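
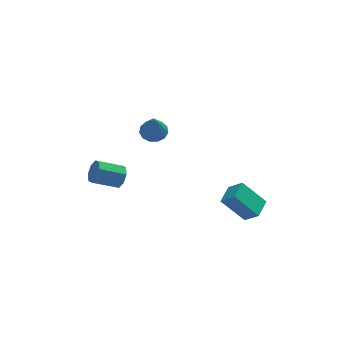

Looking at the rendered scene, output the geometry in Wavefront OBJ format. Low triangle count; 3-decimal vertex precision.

v 4.167 -2.895 -2.407
v 2.841 -2.411 -0.934
v 3.478 -2.316 -3.217
v 2.153 -1.832 -1.743
v 4.827 -1.788 -2.177
v 3.502 -1.304 -0.703
v 4.139 -1.209 -2.986
v 2.813 -0.725 -1.513
v -1.013 2.645 1.294
v -0.199 2.408 1.242
v -1.147 1.775 3.146
v -0.2 2.842 1.445
v -0.46 3.213 1.601
v -0.895 3.404 1.66
v -1.368 3.354 1.602
v -1.728 3.079 1.447
v -1.861 2.666 1.243
v -1.725 2.247 1.056
v -1.363 1.954 0.944
v -0.89 1.881 0.944
v -0.456 2.05 1.055
v -2.908 3.47 -3.404
v -2.62 2.981 -2.812
v -4.224 2.942 -2.064
v -4.512 3.43 -2.656
v -2.568 3.59 -2.667
v -4.172 3.55 -1.92
v -2.715 4.128 -2.955
v -4.319 4.088 -2.207
v -2.975 4.281 -3.505
v -4.579 4.241 -2.757
v -3.196 3.958 -3.996
v -4.8 3.919 -3.248
v -3.248 3.35 -4.14
v -4.852 3.31 -3.393
v -3.101 2.812 -3.853
v -4.705 2.772 -3.105
v -2.841 2.659 -3.303
v -4.445 2.619 -2.555
f 2 4 1
f 5 2 1
f 1 4 3
f 3 5 1
f 2 8 4
f 6 2 5
f 6 8 2
f 4 8 3
f 7 5 3
f 3 8 7
f 7 6 5
f 8 6 7
f 10 9 12
f 10 12 11
f 12 9 13
f 12 13 11
f 13 9 14
f 13 14 11
f 14 9 15
f 14 15 11
f 15 9 16
f 15 16 11
f 16 9 17
f 16 17 11
f 17 9 18
f 17 18 11
f 18 9 19
f 18 19 11
f 19 9 20
f 19 20 11
f 20 9 21
f 20 21 11
f 21 9 10
f 21 10 11
f 23 22 26
f 23 26 24
f 24 26 27
f 24 27 25
f 26 22 28
f 26 28 27
f 27 28 29
f 27 29 25
f 28 22 30
f 28 30 29
f 29 30 31
f 29 31 25
f 30 22 32
f 30 32 31
f 31 32 33
f 31 33 25
f 32 22 34
f 32 34 33
f 33 34 35
f 33 35 25
f 34 22 36
f 34 36 35
f 35 36 37
f 35 37 25
f 36 22 38
f 36 38 37
f 37 38 39
f 37 39 25
f 38 22 23
f 38 23 39
f 39 23 24
f 39 24 25



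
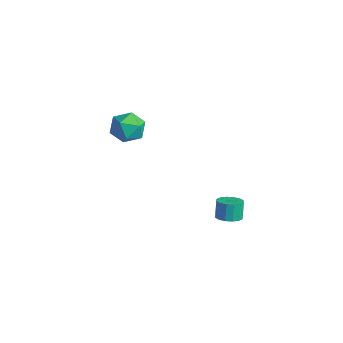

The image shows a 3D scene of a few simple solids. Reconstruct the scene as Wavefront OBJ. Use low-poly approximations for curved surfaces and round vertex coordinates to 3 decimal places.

v -4.021 1.748 1.429
v -2.94 1.541 1.705
v -4.58 0.679 2.815
v -3.499 0.472 3.091
v -3.937 1.508 3.248
v -3.591 2.169 2.392
v -3.929 0.051 2.128
v -3.583 0.712 1.272
v -2.882 0.493 2.138
v -2.887 1.393 2.83
v -4.633 0.827 1.69
v -4.638 1.727 2.382
v 3.823 2.801 -0.936
v 4.502 2.577 -0.679
v 4.196 2.856 0.373
v 3.517 3.079 0.116
v 4.547 2.958 -0.767
v 4.241 3.236 0.285
v 4.398 3.297 -0.9
v 4.092 3.575 0.152
v 4.095 3.503 -1.043
v 3.788 3.781 0.009
v 3.718 3.52 -1.157
v 3.412 3.799 -0.105
v 3.37 3.345 -1.212
v 3.064 3.624 -0.16
v 3.144 3.024 -1.193
v 2.838 3.303 -0.141
v 3.099 2.644 -1.105
v 2.793 2.922 -0.053
v 3.248 2.305 -0.972
v 2.942 2.583 0.08
v 3.552 2.099 -0.829
v 3.245 2.377 0.223
v 3.928 2.081 -0.715
v 3.622 2.36 0.337
v 4.276 2.256 -0.66
v 3.97 2.535 0.392
f 1 12 6
f 1 6 2
f 1 2 8
f 1 8 11
f 1 11 12
f 2 6 10
f 6 12 5
f 12 11 3
f 11 8 7
f 8 2 9
f 4 10 5
f 4 5 3
f 4 3 7
f 4 7 9
f 4 9 10
f 5 10 6
f 3 5 12
f 7 3 11
f 9 7 8
f 10 9 2
f 14 13 17
f 14 17 15
f 15 17 18
f 15 18 16
f 17 13 19
f 17 19 18
f 18 19 20
f 18 20 16
f 19 13 21
f 19 21 20
f 20 21 22
f 20 22 16
f 21 13 23
f 21 23 22
f 22 23 24
f 22 24 16
f 23 13 25
f 23 25 24
f 24 25 26
f 24 26 16
f 25 13 27
f 25 27 26
f 26 27 28
f 26 28 16
f 27 13 29
f 27 29 28
f 28 29 30
f 28 30 16
f 29 13 31
f 29 31 30
f 30 31 32
f 30 32 16
f 31 13 33
f 31 33 32
f 32 33 34
f 32 34 16
f 33 13 35
f 33 35 34
f 34 35 36
f 34 36 16
f 35 13 37
f 35 37 36
f 36 37 38
f 36 38 16
f 37 13 14
f 37 14 38
f 38 14 15
f 38 15 16



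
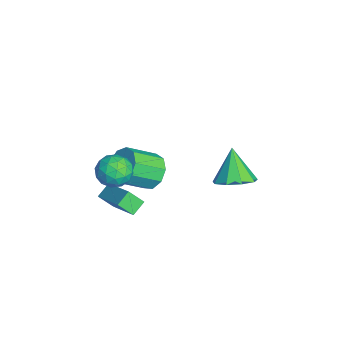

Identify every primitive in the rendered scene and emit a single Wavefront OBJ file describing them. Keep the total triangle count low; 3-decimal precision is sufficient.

v -1.958 -1.304 -0.995
v -1.045 -1.383 -1.441
v -0.668 -2.836 -0.411
v -1.582 -2.756 0.035
v -1 -0.973 -0.879
v -0.624 -2.426 0.151
v -1.404 -0.717 -0.371
v -1.028 -2.17 0.659
v -2.068 -0.736 -0.155
v -1.691 -2.189 0.875
v -2.68 -1.02 -0.332
v -2.303 -2.473 0.698
v -2.954 -1.437 -0.819
v -2.578 -2.89 0.211
v -2.763 -1.792 -1.389
v -2.386 -3.244 -0.359
v -2.195 -1.918 -1.774
v -1.818 -3.37 -0.744
v -1.516 -1.757 -1.795
v -1.14 -3.209 -0.765
v -0.42 2.424 -0.686
v 0.349 1.894 -0.164
v -1.48 2.416 0.866
v 0.449 2.616 -0.092
v 0.142 3.248 -0.299
v -0.428 3.494 -0.686
v -0.994 3.24 -1.074
v -1.292 2.604 -1.28
v -1.182 1.883 -1.209
v -0.715 1.416 -0.893
v -0.111 1.421 -0.48
v -0.341 -4.008 -1.009
v -0.837 -3.456 -0.573
v -0.217 -3.314 -1.746
v -0.713 -2.763 -1.311
v 1.413 -3.237 0.011
v 0.917 -2.686 0.446
v 1.537 -2.544 -0.727
v 1.041 -1.992 -0.291
v 0.751 -3.343 2.52
v 1.356 -2.696 2.253
v 1.844 -4.064 3.247
v 2.449 -3.417 2.98
v 1.787 -3.207 3.592
v 1.112 -2.762 3.143
v 2.088 -3.998 2.357
v 1.413 -3.553 1.908
v 2.182 -3.101 2.152
v 1.997 -2.612 2.916
v 1.203 -4.148 2.584
v 1.018 -3.659 3.348
v 0.958 -2.956 2.323
v 2.242 -3.804 3.177
v 1.853 -3.681 3.537
v 2.209 -3.3 3.38
v 0.815 -2.995 2.846
v 1.17 -2.615 2.689
v 1.424 -2.915 3.476
v 2.03 -4.145 2.811
v 2.385 -3.765 2.654
v 0.991 -3.46 2.12
v 1.347 -3.079 1.963
v 1.776 -3.845 2.024
v 1.799 -2.814 2.106
v 2.441 -3.238 2.534
v 2.229 -3.579 2.168
v 1.832 -3.317 1.903
v 1.69 -2.527 2.555
v 2.332 -2.95 2.982
v 1.943 -2.827 3.342
v 1.547 -2.565 3.078
v 2.175 -2.765 2.496
v 0.868 -3.81 2.518
v 1.51 -4.233 2.945
v 1.653 -4.195 2.422
v 1.257 -3.933 2.158
v 0.759 -3.522 2.966
v 1.401 -3.946 3.394
v 1.368 -3.443 3.597
v 0.971 -3.181 3.332
v 1.025 -3.995 3.004
f 2 1 5
f 2 5 3
f 3 5 6
f 3 6 4
f 5 1 7
f 5 7 6
f 6 7 8
f 6 8 4
f 7 1 9
f 7 9 8
f 8 9 10
f 8 10 4
f 9 1 11
f 9 11 10
f 10 11 12
f 10 12 4
f 11 1 13
f 11 13 12
f 12 13 14
f 12 14 4
f 13 1 15
f 13 15 14
f 14 15 16
f 14 16 4
f 15 1 17
f 15 17 16
f 16 17 18
f 16 18 4
f 17 1 19
f 17 19 18
f 18 19 20
f 18 20 4
f 19 1 2
f 19 2 20
f 20 2 3
f 20 3 4
f 22 21 24
f 22 24 23
f 24 21 25
f 24 25 23
f 25 21 26
f 25 26 23
f 26 21 27
f 26 27 23
f 27 21 28
f 27 28 23
f 28 21 29
f 28 29 23
f 29 21 30
f 29 30 23
f 30 21 31
f 30 31 23
f 31 21 22
f 31 22 23
f 33 35 32
f 36 33 32
f 32 35 34
f 34 36 32
f 33 39 35
f 37 33 36
f 37 39 33
f 35 39 34
f 38 36 34
f 34 39 38
f 38 37 36
f 39 37 38
f 40 77 56
f 77 51 80
f 56 80 45
f 77 80 56
f 40 56 52
f 56 45 57
f 52 57 41
f 56 57 52
f 40 52 61
f 52 41 62
f 61 62 47
f 52 62 61
f 40 61 73
f 61 47 76
f 73 76 50
f 61 76 73
f 40 73 77
f 73 50 81
f 77 81 51
f 73 81 77
f 41 57 68
f 57 45 71
f 68 71 49
f 57 71 68
f 45 80 58
f 80 51 79
f 58 79 44
f 80 79 58
f 51 81 78
f 81 50 74
f 78 74 42
f 81 74 78
f 50 76 75
f 76 47 63
f 75 63 46
f 76 63 75
f 47 62 67
f 62 41 64
f 67 64 48
f 62 64 67
f 43 69 55
f 69 49 70
f 55 70 44
f 69 70 55
f 43 55 53
f 55 44 54
f 53 54 42
f 55 54 53
f 43 53 60
f 53 42 59
f 60 59 46
f 53 59 60
f 43 60 65
f 60 46 66
f 65 66 48
f 60 66 65
f 43 65 69
f 65 48 72
f 69 72 49
f 65 72 69
f 44 70 58
f 70 49 71
f 58 71 45
f 70 71 58
f 42 54 78
f 54 44 79
f 78 79 51
f 54 79 78
f 46 59 75
f 59 42 74
f 75 74 50
f 59 74 75
f 48 66 67
f 66 46 63
f 67 63 47
f 66 63 67
f 49 72 68
f 72 48 64
f 68 64 41
f 72 64 68



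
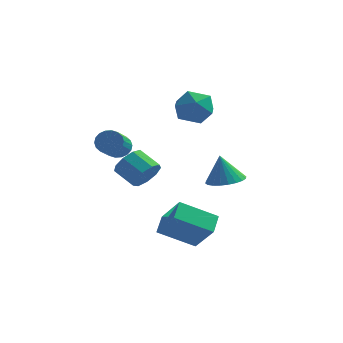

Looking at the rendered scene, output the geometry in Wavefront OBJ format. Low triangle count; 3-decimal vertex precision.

v -0.668 -1.806 1.229
v -0.118 -1.573 1.575
v -0.022 -3.082 2.436
v -0.572 -3.314 2.091
v -0.353 -1.486 1.754
v -0.256 -2.995 2.615
v -0.65 -1.463 1.828
v -0.553 -2.972 2.689
v -0.95 -1.507 1.784
v -0.854 -3.016 2.645
v -1.195 -1.611 1.63
v -1.099 -3.12 2.491
v -1.336 -1.753 1.397
v -1.239 -3.262 2.258
v -1.344 -1.905 1.13
v -1.247 -3.414 1.991
v -1.218 -2.038 0.884
v -1.122 -3.547 1.745
v -0.984 -2.125 0.705
v -0.887 -3.634 1.566
v -0.687 -2.148 0.631
v -0.59 -3.657 1.492
v -0.386 -2.104 0.675
v -0.29 -3.613 1.536
v -0.141 -2 0.829
v -0.045 -3.509 1.69
v -0.001 -1.858 1.062
v 0.096 -3.367 1.923
v 0.007 -1.706 1.329
v 0.104 -3.215 2.19
v 4.081 -0.156 -1.033
v 5.04 -0.137 -0.831
v 3.759 -0.104 0.493
v 4.962 0.236 -0.861
v 4.75 0.55 -0.916
v 4.437 0.756 -0.989
v 4.069 0.823 -1.069
v 3.703 0.741 -1.144
v 3.394 0.522 -1.201
v 3.19 0.201 -1.233
v 3.122 -0.176 -1.234
v 3.199 -0.549 -1.205
v 3.411 -0.862 -1.149
v 3.725 -1.068 -1.076
v 4.093 -1.136 -0.996
v 4.459 -1.054 -0.922
v 4.767 -0.835 -0.865
v 4.971 -0.513 -0.833
v 0.779 2.764 2.719
v 1.444 3.216 1.917
v 2.116 1.584 3.163
v 2.781 2.036 2.361
v 2.521 2.637 3.289
v 1.695 3.366 3.014
v 1.865 1.434 2.066
v 1.039 2.163 1.791
v 2.115 2.394 1.513
v 2.521 3.138 2.269
v 1.039 1.662 2.811
v 1.445 2.406 3.567
v 1.713 -3.426 -3.344
v 2.782 -4.152 -1.952
v 1.662 -2.433 -2.787
v 2.731 -3.159 -1.395
v 3.389 -2.801 -4.305
v 4.458 -3.527 -2.913
v 3.338 -1.808 -3.748
v 4.407 -2.534 -2.356
v 0.029 0.419 -1.461
v 0.379 0.084 -0.691
v -0.719 0.506 -0.008
v -1.069 0.841 -0.779
v 0.559 0.675 -0.767
v -0.539 1.097 -0.084
v 0.491 1.146 -1.168
v -0.607 1.568 -0.485
v 0.207 1.277 -1.706
v -0.891 1.699 -1.023
v -0.161 1.007 -2.13
v -1.259 1.429 -1.447
v -0.439 0.461 -2.241
v -1.537 0.883 -1.558
v -0.499 -0.104 -1.987
v -1.597 0.318 -1.304
v -0.311 -0.425 -1.487
v -1.409 -0.003 -0.805
v 0.035 -0.35 -0.976
v -1.063 0.072 -0.293
f 2 1 5
f 2 5 3
f 3 5 6
f 3 6 4
f 5 1 7
f 5 7 6
f 6 7 8
f 6 8 4
f 7 1 9
f 7 9 8
f 8 9 10
f 8 10 4
f 9 1 11
f 9 11 10
f 10 11 12
f 10 12 4
f 11 1 13
f 11 13 12
f 12 13 14
f 12 14 4
f 13 1 15
f 13 15 14
f 14 15 16
f 14 16 4
f 15 1 17
f 15 17 16
f 16 17 18
f 16 18 4
f 17 1 19
f 17 19 18
f 18 19 20
f 18 20 4
f 19 1 21
f 19 21 20
f 20 21 22
f 20 22 4
f 21 1 23
f 21 23 22
f 22 23 24
f 22 24 4
f 23 1 25
f 23 25 24
f 24 25 26
f 24 26 4
f 25 1 27
f 25 27 26
f 26 27 28
f 26 28 4
f 27 1 29
f 27 29 28
f 28 29 30
f 28 30 4
f 29 1 2
f 29 2 30
f 30 2 3
f 30 3 4
f 32 31 34
f 32 34 33
f 34 31 35
f 34 35 33
f 35 31 36
f 35 36 33
f 36 31 37
f 36 37 33
f 37 31 38
f 37 38 33
f 38 31 39
f 38 39 33
f 39 31 40
f 39 40 33
f 40 31 41
f 40 41 33
f 41 31 42
f 41 42 33
f 42 31 43
f 42 43 33
f 43 31 44
f 43 44 33
f 44 31 45
f 44 45 33
f 45 31 46
f 45 46 33
f 46 31 47
f 46 47 33
f 47 31 48
f 47 48 33
f 48 31 32
f 48 32 33
f 49 60 54
f 49 54 50
f 49 50 56
f 49 56 59
f 49 59 60
f 50 54 58
f 54 60 53
f 60 59 51
f 59 56 55
f 56 50 57
f 52 58 53
f 52 53 51
f 52 51 55
f 52 55 57
f 52 57 58
f 53 58 54
f 51 53 60
f 55 51 59
f 57 55 56
f 58 57 50
f 62 64 61
f 65 62 61
f 61 64 63
f 63 65 61
f 62 68 64
f 66 62 65
f 66 68 62
f 64 68 63
f 67 65 63
f 63 68 67
f 67 66 65
f 68 66 67
f 70 69 73
f 70 73 71
f 71 73 74
f 71 74 72
f 73 69 75
f 73 75 74
f 74 75 76
f 74 76 72
f 75 69 77
f 75 77 76
f 76 77 78
f 76 78 72
f 77 69 79
f 77 79 78
f 78 79 80
f 78 80 72
f 79 69 81
f 79 81 80
f 80 81 82
f 80 82 72
f 81 69 83
f 81 83 82
f 82 83 84
f 82 84 72
f 83 69 85
f 83 85 84
f 84 85 86
f 84 86 72
f 85 69 87
f 85 87 86
f 86 87 88
f 86 88 72
f 87 69 70
f 87 70 88
f 88 70 71
f 88 71 72



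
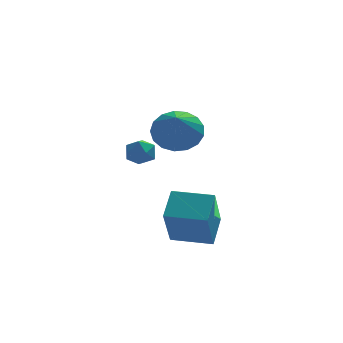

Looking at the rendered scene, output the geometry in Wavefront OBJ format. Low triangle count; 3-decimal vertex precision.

v 2.756 -0.97 -0.797
v 3.198 0.054 -0.109
v 3.156 0.036 -2.55
v 3.597 1.06 -1.862
v 4.203 -1.58 -0.818
v 4.644 -0.556 -0.13
v 4.602 -0.574 -2.571
v 5.044 0.45 -1.883
v 2.116 3.825 -0.229
v 2.51 4.339 -0.088
v 2.75 3.181 0.348
v 3.144 3.695 0.489
v 2.534 3.665 0.745
v 2.142 4.063 0.389
v 3.118 3.457 -0.129
v 2.726 3.855 -0.485
v 3.129 4.111 -0.026
v 2.768 4.24 0.514
v 2.492 3.28 -0.254
v 2.131 3.409 0.286
v 3.657 1.565 2.142
v 4.086 2.114 2.816
v 3.403 0.195 3.418
v 3.637 2.228 2.849
v 3.193 2.19 2.72
v 2.855 2.009 2.459
v 2.7 1.726 2.125
v 2.765 1.407 1.794
v 3.034 1.123 1.544
v 3.446 0.941 1.43
v 3.906 0.902 1.479
v 4.309 1.015 1.68
v 4.562 1.253 1.987
v 4.608 1.564 2.329
v 4.437 1.874 2.628
f 2 4 1
f 5 2 1
f 1 4 3
f 3 5 1
f 2 8 4
f 6 2 5
f 6 8 2
f 4 8 3
f 7 5 3
f 3 8 7
f 7 6 5
f 8 6 7
f 9 20 14
f 9 14 10
f 9 10 16
f 9 16 19
f 9 19 20
f 10 14 18
f 14 20 13
f 20 19 11
f 19 16 15
f 16 10 17
f 12 18 13
f 12 13 11
f 12 11 15
f 12 15 17
f 12 17 18
f 13 18 14
f 11 13 20
f 15 11 19
f 17 15 16
f 18 17 10
f 22 21 24
f 22 24 23
f 24 21 25
f 24 25 23
f 25 21 26
f 25 26 23
f 26 21 27
f 26 27 23
f 27 21 28
f 27 28 23
f 28 21 29
f 28 29 23
f 29 21 30
f 29 30 23
f 30 21 31
f 30 31 23
f 31 21 32
f 31 32 23
f 32 21 33
f 32 33 23
f 33 21 34
f 33 34 23
f 34 21 35
f 34 35 23
f 35 21 22
f 35 22 23



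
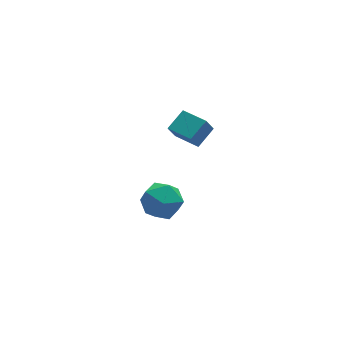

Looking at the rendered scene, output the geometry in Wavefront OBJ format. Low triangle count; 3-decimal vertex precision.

v 1.672 2.131 -3.436
v 2.581 1.67 -3.733
v 0.799 0.75 -3.967
v 1.708 0.289 -4.264
v 1.498 0.433 -3.233
v 2.038 1.287 -2.905
v 1.342 1.133 -4.795
v 1.882 1.987 -4.467
v 2.377 1.053 -4.573
v 2.474 0.621 -3.608
v 0.906 1.799 -4.092
v 1.003 1.367 -3.127
v 2.779 -0.283 1.002
v 2.409 -0.401 1.736
v 2.171 0.86 0.88
v 1.801 0.741 1.614
v 3.619 0.219 1.506
v 3.249 0.1 2.24
v 3.011 1.361 1.384
v 2.641 1.243 2.118
f 1 12 6
f 1 6 2
f 1 2 8
f 1 8 11
f 1 11 12
f 2 6 10
f 6 12 5
f 12 11 3
f 11 8 7
f 8 2 9
f 4 10 5
f 4 5 3
f 4 3 7
f 4 7 9
f 4 9 10
f 5 10 6
f 3 5 12
f 7 3 11
f 9 7 8
f 10 9 2
f 14 16 13
f 17 14 13
f 13 16 15
f 15 17 13
f 14 20 16
f 18 14 17
f 18 20 14
f 16 20 15
f 19 17 15
f 15 20 19
f 19 18 17
f 20 18 19



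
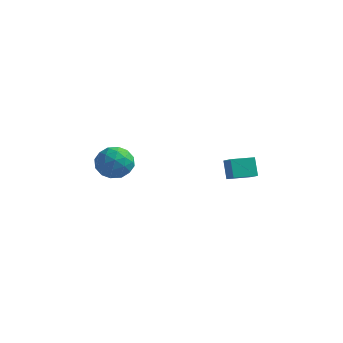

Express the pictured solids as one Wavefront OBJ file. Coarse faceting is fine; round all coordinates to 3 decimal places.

v -3.365 -0.964 1.747
v -2.655 -1.302 0.773
v -4.725 -2.378 1.247
v -4.015 -2.716 0.273
v -3.628 -2.948 1.439
v -2.787 -2.074 1.749
v -4.593 -1.606 0.271
v -3.752 -0.732 0.581
v -3.414 -1.698 -0.139
v -2.818 -2.528 0.583
v -4.562 -1.152 1.437
v -3.966 -1.982 2.159
v -2.891 -1.009 1.304
v -4.489 -2.671 0.716
v -4.262 -2.808 1.401
v -3.845 -3.006 0.829
v -2.968 -1.463 1.878
v -2.551 -1.661 1.305
v -3.123 -2.629 1.697
v -4.829 -2.019 0.715
v -4.412 -2.217 0.142
v -3.535 -0.674 1.191
v -3.118 -0.872 0.619
v -4.257 -1.051 0.323
v -2.92 -1.44 0.196
v -3.719 -2.271 -0.099
v -4.059 -1.619 -0.1
v -3.565 -1.105 0.082
v -2.569 -1.928 0.62
v -3.369 -2.759 0.326
v -3.141 -2.896 1.011
v -2.647 -2.382 1.193
v -3.015 -2.161 0.084
v -4.011 -0.921 1.694
v -4.811 -1.752 1.4
v -4.733 -1.298 0.827
v -4.239 -0.784 1.009
v -3.661 -1.409 2.119
v -4.46 -2.24 1.824
v -3.815 -2.575 1.938
v -3.321 -2.061 2.12
v -4.365 -1.519 1.936
v 2.673 -0.22 2.122
v 3.426 -0.751 2.665
v 3.59 0.961 2.004
v 4.343 0.43 2.548
v 3.157 -0.71 0.972
v 3.91 -1.241 1.516
v 4.074 0.471 0.855
v 4.827 -0.06 1.398
f 1 38 17
f 38 12 41
f 17 41 6
f 38 41 17
f 1 17 13
f 17 6 18
f 13 18 2
f 17 18 13
f 1 13 22
f 13 2 23
f 22 23 8
f 13 23 22
f 1 22 34
f 22 8 37
f 34 37 11
f 22 37 34
f 1 34 38
f 34 11 42
f 38 42 12
f 34 42 38
f 2 18 29
f 18 6 32
f 29 32 10
f 18 32 29
f 6 41 19
f 41 12 40
f 19 40 5
f 41 40 19
f 12 42 39
f 42 11 35
f 39 35 3
f 42 35 39
f 11 37 36
f 37 8 24
f 36 24 7
f 37 24 36
f 8 23 28
f 23 2 25
f 28 25 9
f 23 25 28
f 4 30 16
f 30 10 31
f 16 31 5
f 30 31 16
f 4 16 14
f 16 5 15
f 14 15 3
f 16 15 14
f 4 14 21
f 14 3 20
f 21 20 7
f 14 20 21
f 4 21 26
f 21 7 27
f 26 27 9
f 21 27 26
f 4 26 30
f 26 9 33
f 30 33 10
f 26 33 30
f 5 31 19
f 31 10 32
f 19 32 6
f 31 32 19
f 3 15 39
f 15 5 40
f 39 40 12
f 15 40 39
f 7 20 36
f 20 3 35
f 36 35 11
f 20 35 36
f 9 27 28
f 27 7 24
f 28 24 8
f 27 24 28
f 10 33 29
f 33 9 25
f 29 25 2
f 33 25 29
f 44 46 43
f 47 44 43
f 43 46 45
f 45 47 43
f 44 50 46
f 48 44 47
f 48 50 44
f 46 50 45
f 49 47 45
f 45 50 49
f 49 48 47
f 50 48 49



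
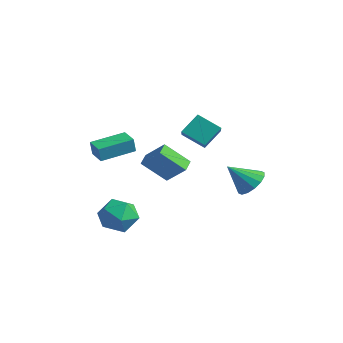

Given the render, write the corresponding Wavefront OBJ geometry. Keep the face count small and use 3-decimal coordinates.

v 1.038 0.824 2.392
v 1.097 1.793 3.344
v 2.081 1.486 1.652
v 2.14 2.455 2.605
v 2.18 -0.055 3.215
v 2.239 0.914 4.168
v 3.223 0.607 2.476
v 3.282 1.576 3.428
v 2.962 3.819 -1.156
v 3.546 3.115 -1.45
v 2.298 2.761 0.056
v 3.802 3.357 -1.099
v 3.833 3.722 -0.763
v 3.63 4.113 -0.533
v 3.249 4.425 -0.47
v 2.791 4.575 -0.59
v 2.378 4.522 -0.862
v 2.122 4.28 -1.213
v 2.091 3.915 -1.549
v 2.294 3.524 -1.779
v 2.675 3.212 -1.842
v 3.133 3.062 -1.722
v -2.777 -2.013 0.439
v -2.726 -2.186 1.331
v -2.392 -0.102 0.786
v -2.341 -0.275 1.678
v -1.739 -2.205 0.342
v -1.688 -2.378 1.234
v -1.354 -0.294 0.689
v -1.303 -0.467 1.581
v -1.812 -1.281 -3.526
v -0.805 -0.943 -4.08
v -0.835 -2.677 -2.6
v 0.172 -2.339 -3.154
v -0.325 -1.626 -2.329
v -0.929 -0.763 -2.902
v -0.711 -2.857 -3.778
v -1.315 -1.994 -4.351
v -0.124 -1.917 -4.236
v 0.114 -1.157 -3.341
v -1.754 -2.463 -3.339
v -1.516 -1.703 -2.444
v -1.201 -0.103 -0.219
v -0.089 0.286 0.849
v -1.677 0.553 0.037
v -0.565 0.943 1.105
v -0.395 0.957 -1.445
v 0.717 1.347 -0.377
v -0.871 1.614 -1.189
v 0.241 2.003 -0.121
f 2 4 1
f 5 2 1
f 1 4 3
f 3 5 1
f 2 8 4
f 6 2 5
f 6 8 2
f 4 8 3
f 7 5 3
f 3 8 7
f 7 6 5
f 8 6 7
f 10 9 12
f 10 12 11
f 12 9 13
f 12 13 11
f 13 9 14
f 13 14 11
f 14 9 15
f 14 15 11
f 15 9 16
f 15 16 11
f 16 9 17
f 16 17 11
f 17 9 18
f 17 18 11
f 18 9 19
f 18 19 11
f 19 9 20
f 19 20 11
f 20 9 21
f 20 21 11
f 21 9 22
f 21 22 11
f 22 9 10
f 22 10 11
f 24 26 23
f 27 24 23
f 23 26 25
f 25 27 23
f 24 30 26
f 28 24 27
f 28 30 24
f 26 30 25
f 29 27 25
f 25 30 29
f 29 28 27
f 30 28 29
f 31 42 36
f 31 36 32
f 31 32 38
f 31 38 41
f 31 41 42
f 32 36 40
f 36 42 35
f 42 41 33
f 41 38 37
f 38 32 39
f 34 40 35
f 34 35 33
f 34 33 37
f 34 37 39
f 34 39 40
f 35 40 36
f 33 35 42
f 37 33 41
f 39 37 38
f 40 39 32
f 44 46 43
f 47 44 43
f 43 46 45
f 45 47 43
f 44 50 46
f 48 44 47
f 48 50 44
f 46 50 45
f 49 47 45
f 45 50 49
f 49 48 47
f 50 48 49



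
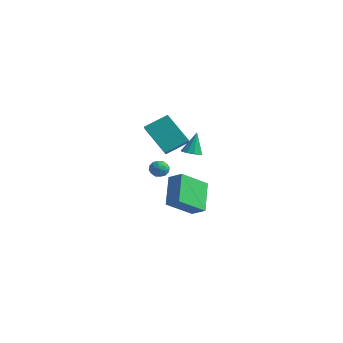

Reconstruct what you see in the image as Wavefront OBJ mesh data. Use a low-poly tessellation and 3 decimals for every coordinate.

v 0.747 -2.248 1.501
v -0.806 -2.294 2.987
v 1.414 -1.044 2.235
v -0.14 -1.09 3.721
v 1.28 -2.87 2.039
v -0.274 -2.916 3.525
v 1.946 -1.666 2.773
v 0.393 -1.712 4.259
v -1.044 -0.358 -3.908
v -2.063 0.97 -2.543
v -0.548 1.328 -5.18
v -1.567 2.657 -3.815
v -0.133 -0.217 -3.365
v -1.152 1.112 -2
v 0.363 1.47 -4.637
v -0.656 2.798 -3.272
v -3.9 2.52 -3.207
v -3.417 2.484 -2.771
v -4.223 1.556 -2.929
v -3.74 1.52 -2.493
v -4.235 1.933 -2.398
v -4.035 2.53 -2.57
v -3.605 1.51 -3.13
v -3.405 2.107 -3.302
v -3.235 1.86 -2.724
v -3.624 2.121 -2.271
v -4.016 1.919 -3.429
v -4.405 2.18 -2.976
v -3.63 2.587 -3.014
v -4.01 1.453 -2.686
v -4.301 1.696 -2.63
v -4.017 1.675 -2.374
v -3.993 2.614 -2.895
v -3.709 2.592 -2.639
v -4.19 2.269 -2.419
v -3.931 1.448 -3.061
v -3.647 1.426 -2.805
v -3.623 2.365 -3.326
v -3.339 2.344 -3.07
v -3.45 1.771 -3.281
v -3.239 2.199 -2.729
v -3.429 1.632 -2.566
v -3.35 1.626 -2.94
v -3.232 1.977 -3.042
v -3.468 2.352 -2.463
v -3.658 1.785 -2.299
v -3.949 2.029 -2.244
v -3.831 2.379 -2.345
v -3.361 1.985 -2.435
v -3.982 2.255 -3.401
v -4.172 1.688 -3.237
v -3.809 1.661 -3.355
v -3.691 2.011 -3.456
v -4.211 2.408 -3.134
v -4.401 1.841 -2.971
v -4.408 2.063 -2.658
v -4.29 2.414 -2.76
v -4.279 2.055 -3.265
v 3.64 -3.313 2.987
v 4.124 -2.99 2.888
v 3.54 -2.767 4.293
v 3.835 -2.794 2.784
v 3.471 -2.796 2.758
v 3.172 -2.996 2.818
v 3.051 -3.316 2.943
v 3.156 -3.636 3.085
v 3.445 -3.832 3.189
v 3.808 -3.83 3.215
v 4.108 -3.631 3.155
v 4.228 -3.31 3.03
f 2 4 1
f 5 2 1
f 1 4 3
f 3 5 1
f 2 8 4
f 6 2 5
f 6 8 2
f 4 8 3
f 7 5 3
f 3 8 7
f 7 6 5
f 8 6 7
f 10 12 9
f 13 10 9
f 9 12 11
f 11 13 9
f 10 16 12
f 14 10 13
f 14 16 10
f 12 16 11
f 15 13 11
f 11 16 15
f 15 14 13
f 16 14 15
f 17 54 33
f 54 28 57
f 33 57 22
f 54 57 33
f 17 33 29
f 33 22 34
f 29 34 18
f 33 34 29
f 17 29 38
f 29 18 39
f 38 39 24
f 29 39 38
f 17 38 50
f 38 24 53
f 50 53 27
f 38 53 50
f 17 50 54
f 50 27 58
f 54 58 28
f 50 58 54
f 18 34 45
f 34 22 48
f 45 48 26
f 34 48 45
f 22 57 35
f 57 28 56
f 35 56 21
f 57 56 35
f 28 58 55
f 58 27 51
f 55 51 19
f 58 51 55
f 27 53 52
f 53 24 40
f 52 40 23
f 53 40 52
f 24 39 44
f 39 18 41
f 44 41 25
f 39 41 44
f 20 46 32
f 46 26 47
f 32 47 21
f 46 47 32
f 20 32 30
f 32 21 31
f 30 31 19
f 32 31 30
f 20 30 37
f 30 19 36
f 37 36 23
f 30 36 37
f 20 37 42
f 37 23 43
f 42 43 25
f 37 43 42
f 20 42 46
f 42 25 49
f 46 49 26
f 42 49 46
f 21 47 35
f 47 26 48
f 35 48 22
f 47 48 35
f 19 31 55
f 31 21 56
f 55 56 28
f 31 56 55
f 23 36 52
f 36 19 51
f 52 51 27
f 36 51 52
f 25 43 44
f 43 23 40
f 44 40 24
f 43 40 44
f 26 49 45
f 49 25 41
f 45 41 18
f 49 41 45
f 60 59 62
f 60 62 61
f 62 59 63
f 62 63 61
f 63 59 64
f 63 64 61
f 64 59 65
f 64 65 61
f 65 59 66
f 65 66 61
f 66 59 67
f 66 67 61
f 67 59 68
f 67 68 61
f 68 59 69
f 68 69 61
f 69 59 70
f 69 70 61
f 70 59 60
f 70 60 61



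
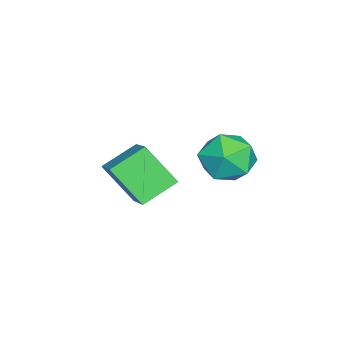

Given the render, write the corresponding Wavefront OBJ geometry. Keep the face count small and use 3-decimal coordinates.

v 2.378 4.624 4.431
v 2.957 4.661 3.579
v 1.783 3.139 3.961
v 2.362 3.176 3.109
v 2.809 3.064 4.031
v 3.176 3.982 4.321
v 1.564 3.818 3.219
v 1.931 4.736 3.509
v 2.454 4.164 2.83
v 3.223 3.697 3.332
v 1.517 4.103 4.208
v 2.286 3.636 4.71
v 1.227 -0.468 1.774
v 0.334 0.428 2.397
v 1.468 0.659 0.497
v 0.575 1.555 1.12
v 2.445 0.185 2.58
v 1.552 1.081 3.203
v 2.686 1.312 1.303
v 1.793 2.208 1.926
f 1 12 6
f 1 6 2
f 1 2 8
f 1 8 11
f 1 11 12
f 2 6 10
f 6 12 5
f 12 11 3
f 11 8 7
f 8 2 9
f 4 10 5
f 4 5 3
f 4 3 7
f 4 7 9
f 4 9 10
f 5 10 6
f 3 5 12
f 7 3 11
f 9 7 8
f 10 9 2
f 14 16 13
f 17 14 13
f 13 16 15
f 15 17 13
f 14 20 16
f 18 14 17
f 18 20 14
f 16 20 15
f 19 17 15
f 15 20 19
f 19 18 17
f 20 18 19



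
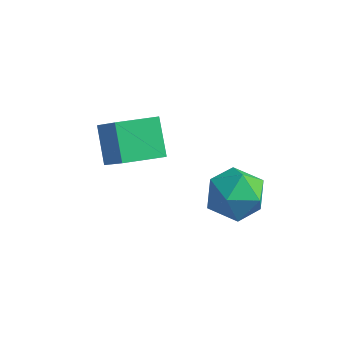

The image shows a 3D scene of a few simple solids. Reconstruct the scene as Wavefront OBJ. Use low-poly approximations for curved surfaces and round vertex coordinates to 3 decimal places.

v 1.253 -0.553 -1.865
v 1.946 -0.524 -1.007
v 0.914 -2.276 -1.533
v 1.607 -2.247 -0.675
v 0.651 -1.696 -0.631
v 0.861 -0.632 -0.836
v 1.999 -2.168 -1.704
v 2.209 -1.104 -1.909
v 2.408 -1.522 -0.907
v 1.574 -1.231 -0.244
v 1.286 -1.569 -2.296
v 0.452 -1.278 -1.633
v -2.147 -3.585 0.23
v -2.933 -2.815 1.234
v -1.293 -2.379 -0.027
v -2.08 -1.608 0.977
v -1.1 -4.072 1.423
v -1.887 -3.301 2.427
v -0.247 -2.865 1.166
v -1.033 -2.095 2.17
f 1 12 6
f 1 6 2
f 1 2 8
f 1 8 11
f 1 11 12
f 2 6 10
f 6 12 5
f 12 11 3
f 11 8 7
f 8 2 9
f 4 10 5
f 4 5 3
f 4 3 7
f 4 7 9
f 4 9 10
f 5 10 6
f 3 5 12
f 7 3 11
f 9 7 8
f 10 9 2
f 14 16 13
f 17 14 13
f 13 16 15
f 15 17 13
f 14 20 16
f 18 14 17
f 18 20 14
f 16 20 15
f 19 17 15
f 15 20 19
f 19 18 17
f 20 18 19



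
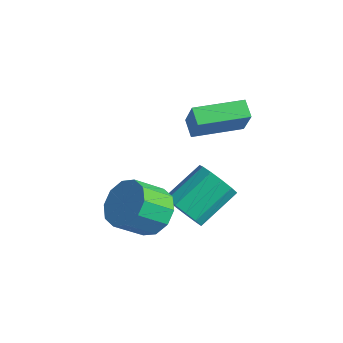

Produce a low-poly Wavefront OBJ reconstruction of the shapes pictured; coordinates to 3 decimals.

v 2.436 -1.654 -1.908
v 3.312 -1.475 -2.163
v 3.28 0.154 -1.128
v 2.404 -0.026 -0.872
v 3.005 -1.252 -2.524
v 2.973 0.377 -1.488
v 2.516 -1.156 -2.689
v 2.485 0.472 -1.654
v 2.003 -1.219 -2.606
v 1.971 0.41 -1.571
v 1.627 -1.42 -2.301
v 1.595 0.209 -1.266
v 1.508 -1.695 -1.872
v 1.476 -0.067 -0.837
v 1.683 -1.958 -1.454
v 1.651 -0.329 -0.418
v 2.098 -2.124 -1.18
v 2.066 -0.495 -0.144
v 2.62 -2.141 -1.137
v 2.588 -0.512 -0.101
v 3.083 -2.003 -1.339
v 3.051 -0.375 -0.303
v 3.341 -1.755 -1.721
v 3.31 -0.127 -0.686
v 1.334 -0.754 2.131
v 2.033 -0.977 3.347
v 1.971 1.142 2.112
v 2.67 0.919 3.328
v 1.99 -0.979 1.712
v 2.689 -1.202 2.928
v 2.627 0.917 1.693
v 3.326 0.694 2.909
v 1.887 -2.574 -1.831
v 2.74 -3.082 -2.229
v 2.506 -4.214 -1.288
v 1.653 -3.706 -0.889
v 2.944 -2.705 -1.726
v 2.71 -3.837 -0.785
v 2.744 -2.278 -1.262
v 2.51 -3.409 -0.321
v 2.216 -1.964 -1.016
v 1.983 -3.096 -0.074
v 1.563 -1.883 -1.08
v 1.33 -3.015 -0.139
v 1.034 -2.066 -1.432
v 0.8 -3.198 -0.491
v 0.83 -2.443 -1.935
v 0.596 -3.575 -0.994
v 1.03 -2.871 -2.399
v 0.796 -4.002 -1.458
v 1.557 -3.184 -2.646
v 1.324 -4.316 -1.704
v 2.21 -3.265 -2.581
v 1.977 -4.397 -1.64
f 2 1 5
f 2 5 3
f 3 5 6
f 3 6 4
f 5 1 7
f 5 7 6
f 6 7 8
f 6 8 4
f 7 1 9
f 7 9 8
f 8 9 10
f 8 10 4
f 9 1 11
f 9 11 10
f 10 11 12
f 10 12 4
f 11 1 13
f 11 13 12
f 12 13 14
f 12 14 4
f 13 1 15
f 13 15 14
f 14 15 16
f 14 16 4
f 15 1 17
f 15 17 16
f 16 17 18
f 16 18 4
f 17 1 19
f 17 19 18
f 18 19 20
f 18 20 4
f 19 1 21
f 19 21 20
f 20 21 22
f 20 22 4
f 21 1 23
f 21 23 22
f 22 23 24
f 22 24 4
f 23 1 2
f 23 2 24
f 24 2 3
f 24 3 4
f 26 28 25
f 29 26 25
f 25 28 27
f 27 29 25
f 26 32 28
f 30 26 29
f 30 32 26
f 28 32 27
f 31 29 27
f 27 32 31
f 31 30 29
f 32 30 31
f 34 33 37
f 34 37 35
f 35 37 38
f 35 38 36
f 37 33 39
f 37 39 38
f 38 39 40
f 38 40 36
f 39 33 41
f 39 41 40
f 40 41 42
f 40 42 36
f 41 33 43
f 41 43 42
f 42 43 44
f 42 44 36
f 43 33 45
f 43 45 44
f 44 45 46
f 44 46 36
f 45 33 47
f 45 47 46
f 46 47 48
f 46 48 36
f 47 33 49
f 47 49 48
f 48 49 50
f 48 50 36
f 49 33 51
f 49 51 50
f 50 51 52
f 50 52 36
f 51 33 53
f 51 53 52
f 52 53 54
f 52 54 36
f 53 33 34
f 53 34 54
f 54 34 35
f 54 35 36



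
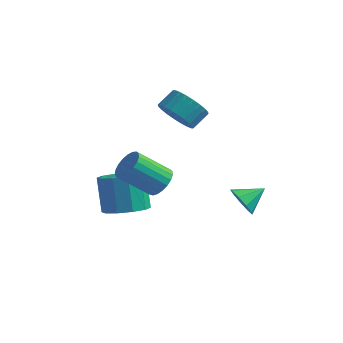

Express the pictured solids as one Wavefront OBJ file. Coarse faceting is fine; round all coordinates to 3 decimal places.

v 2.841 -1.403 -2.124
v 3.358 -1.431 -2.72
v 3.519 -0.577 -1.576
v 2.982 -1.056 -2.82
v 2.54 -0.843 -2.593
v 2.239 -0.892 -2.147
v 2.219 -1.179 -1.69
v 2.491 -1.571 -1.436
v 2.926 -1.884 -1.503
v 3.322 -1.972 -1.861
v 3.492 -1.793 -2.342
v -0.859 -0.14 1.345
v -0.155 -0.715 1.682
v 0.184 0.045 2.272
v -0.521 0.62 1.935
v 0.015 -0.559 1.383
v 0.354 0.201 1.973
v 0.052 -0.338 1.077
v 0.39 0.422 1.667
v -0.05 -0.087 0.813
v 0.288 0.673 1.403
v -0.275 0.155 0.629
v 0.063 0.916 1.219
v -0.589 0.353 0.555
v -0.251 1.113 1.145
v -0.944 0.476 0.6
v -0.606 1.236 1.19
v -1.286 0.505 0.76
v -0.948 1.265 1.35
v -1.564 0.435 1.008
v -1.225 1.195 1.598
v -1.734 0.279 1.307
v -1.395 1.039 1.897
v -1.77 0.058 1.613
v -1.432 0.818 2.203
v -1.668 -0.193 1.877
v -1.33 0.567 2.467
v -1.443 -0.436 2.061
v -1.105 0.325 2.651
v -1.129 -0.633 2.135
v -0.791 0.127 2.725
v -0.774 -0.756 2.09
v -0.436 0.004 2.68
v -0.432 -0.785 1.93
v -0.094 -0.025 2.52
v -1.911 -2.642 -3.338
v -1.243 -3.281 -2.86
v -1.802 -2.657 -1.245
v -2.469 -2.018 -1.722
v -0.941 -2.725 -2.971
v -1.5 -2.101 -1.355
v -1.009 -2.137 -3.221
v -1.568 -1.513 -1.605
v -1.421 -1.742 -3.516
v -1.98 -1.118 -1.9
v -2.021 -1.69 -3.743
v -2.579 -1.067 -2.127
v -2.578 -2.003 -3.815
v -3.137 -1.379 -2.2
v -2.88 -2.559 -3.705
v -3.439 -1.935 -2.089
v -2.812 -3.147 -3.455
v -3.371 -2.523 -1.839
v -2.4 -3.542 -3.16
v -2.959 -2.918 -1.544
v -1.801 -3.593 -2.933
v -2.359 -2.97 -1.317
v 0.193 -3.53 -0.45
v 0.743 -3.992 -0.201
v -0.403 -4.732 0.958
v -0.953 -4.27 0.71
v 0.775 -3.743 -0.01
v -0.371 -4.483 1.149
v 0.707 -3.456 0.106
v -0.439 -4.197 1.265
v 0.55 -3.183 0.125
v -0.596 -3.923 1.284
v 0.331 -2.969 0.045
v -0.815 -3.71 1.204
v 0.088 -2.853 -0.121
v -1.058 -3.593 1.038
v -0.136 -2.853 -0.343
v -1.282 -3.593 0.816
v -0.304 -2.971 -0.584
v -1.45 -3.711 0.575
v -0.386 -3.185 -0.801
v -1.532 -3.925 0.358
v -0.367 -3.459 -0.958
v -1.513 -4.199 0.201
v -0.252 -3.745 -1.027
v -1.398 -4.485 0.132
v -0.06 -3.994 -0.996
v -1.206 -4.734 0.163
v 0.176 -4.163 -0.87
v -0.97 -4.903 0.289
v 0.415 -4.222 -0.672
v -0.731 -4.962 0.487
v 0.615 -4.162 -0.435
v -0.531 -4.902 0.724
f 2 1 4
f 2 4 3
f 4 1 5
f 4 5 3
f 5 1 6
f 5 6 3
f 6 1 7
f 6 7 3
f 7 1 8
f 7 8 3
f 8 1 9
f 8 9 3
f 9 1 10
f 9 10 3
f 10 1 11
f 10 11 3
f 11 1 2
f 11 2 3
f 13 12 16
f 13 16 14
f 14 16 17
f 14 17 15
f 16 12 18
f 16 18 17
f 17 18 19
f 17 19 15
f 18 12 20
f 18 20 19
f 19 20 21
f 19 21 15
f 20 12 22
f 20 22 21
f 21 22 23
f 21 23 15
f 22 12 24
f 22 24 23
f 23 24 25
f 23 25 15
f 24 12 26
f 24 26 25
f 25 26 27
f 25 27 15
f 26 12 28
f 26 28 27
f 27 28 29
f 27 29 15
f 28 12 30
f 28 30 29
f 29 30 31
f 29 31 15
f 30 12 32
f 30 32 31
f 31 32 33
f 31 33 15
f 32 12 34
f 32 34 33
f 33 34 35
f 33 35 15
f 34 12 36
f 34 36 35
f 35 36 37
f 35 37 15
f 36 12 38
f 36 38 37
f 37 38 39
f 37 39 15
f 38 12 40
f 38 40 39
f 39 40 41
f 39 41 15
f 40 12 42
f 40 42 41
f 41 42 43
f 41 43 15
f 42 12 44
f 42 44 43
f 43 44 45
f 43 45 15
f 44 12 13
f 44 13 45
f 45 13 14
f 45 14 15
f 47 46 50
f 47 50 48
f 48 50 51
f 48 51 49
f 50 46 52
f 50 52 51
f 51 52 53
f 51 53 49
f 52 46 54
f 52 54 53
f 53 54 55
f 53 55 49
f 54 46 56
f 54 56 55
f 55 56 57
f 55 57 49
f 56 46 58
f 56 58 57
f 57 58 59
f 57 59 49
f 58 46 60
f 58 60 59
f 59 60 61
f 59 61 49
f 60 46 62
f 60 62 61
f 61 62 63
f 61 63 49
f 62 46 64
f 62 64 63
f 63 64 65
f 63 65 49
f 64 46 66
f 64 66 65
f 65 66 67
f 65 67 49
f 66 46 47
f 66 47 67
f 67 47 48
f 67 48 49
f 69 68 72
f 69 72 70
f 70 72 73
f 70 73 71
f 72 68 74
f 72 74 73
f 73 74 75
f 73 75 71
f 74 68 76
f 74 76 75
f 75 76 77
f 75 77 71
f 76 68 78
f 76 78 77
f 77 78 79
f 77 79 71
f 78 68 80
f 78 80 79
f 79 80 81
f 79 81 71
f 80 68 82
f 80 82 81
f 81 82 83
f 81 83 71
f 82 68 84
f 82 84 83
f 83 84 85
f 83 85 71
f 84 68 86
f 84 86 85
f 85 86 87
f 85 87 71
f 86 68 88
f 86 88 87
f 87 88 89
f 87 89 71
f 88 68 90
f 88 90 89
f 89 90 91
f 89 91 71
f 90 68 92
f 90 92 91
f 91 92 93
f 91 93 71
f 92 68 94
f 92 94 93
f 93 94 95
f 93 95 71
f 94 68 96
f 94 96 95
f 95 96 97
f 95 97 71
f 96 68 98
f 96 98 97
f 97 98 99
f 97 99 71
f 98 68 69
f 98 69 99
f 99 69 70
f 99 70 71



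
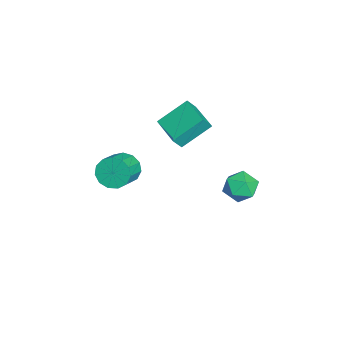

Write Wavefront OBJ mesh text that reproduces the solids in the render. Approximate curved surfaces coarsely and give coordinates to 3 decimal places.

v 1.382 4.575 1.409
v 2.043 3.917 1.87
v 0.977 3.383 0.29
v 1.638 2.725 0.751
v 0.767 3.016 1.241
v 1.017 3.752 1.933
v 2.003 3.548 0.227
v 2.253 4.284 0.919
v 2.427 3.282 1.14
v 1.663 2.953 1.766
v 1.357 4.347 0.394
v 0.593 4.018 1.02
v -3.363 -2.838 -1.728
v -2.851 -2.505 -2.57
v -1.484 -2.949 -1.913
v -1.997 -3.282 -1.072
v -2.879 -2.049 -2.203
v -1.512 -2.493 -1.546
v -3.061 -1.844 -1.685
v -1.694 -2.288 -1.029
v -3.339 -1.954 -1.181
v -1.972 -2.398 -0.525
v -3.625 -2.345 -0.851
v -2.258 -2.789 -0.194
v -3.827 -2.892 -0.799
v -2.46 -3.336 -0.143
v -3.883 -3.422 -1.042
v -2.516 -3.866 -0.386
v -3.773 -3.767 -1.503
v -2.406 -4.211 -0.847
v -3.534 -3.817 -2.036
v -2.167 -4.261 -1.379
v -3.24 -3.556 -2.471
v -1.873 -4 -1.814
v -2.986 -3.067 -2.67
v -1.619 -3.511 -2.013
v -4.387 -0.6 0.978
v -5.092 0.965 2.239
v -2.663 0.366 0.744
v -3.368 1.931 2.005
v -4.032 -1.051 1.735
v -4.737 0.514 2.996
v -2.308 -0.085 1.501
v -3.013 1.48 2.762
f 1 12 6
f 1 6 2
f 1 2 8
f 1 8 11
f 1 11 12
f 2 6 10
f 6 12 5
f 12 11 3
f 11 8 7
f 8 2 9
f 4 10 5
f 4 5 3
f 4 3 7
f 4 7 9
f 4 9 10
f 5 10 6
f 3 5 12
f 7 3 11
f 9 7 8
f 10 9 2
f 14 13 17
f 14 17 15
f 15 17 18
f 15 18 16
f 17 13 19
f 17 19 18
f 18 19 20
f 18 20 16
f 19 13 21
f 19 21 20
f 20 21 22
f 20 22 16
f 21 13 23
f 21 23 22
f 22 23 24
f 22 24 16
f 23 13 25
f 23 25 24
f 24 25 26
f 24 26 16
f 25 13 27
f 25 27 26
f 26 27 28
f 26 28 16
f 27 13 29
f 27 29 28
f 28 29 30
f 28 30 16
f 29 13 31
f 29 31 30
f 30 31 32
f 30 32 16
f 31 13 33
f 31 33 32
f 32 33 34
f 32 34 16
f 33 13 35
f 33 35 34
f 34 35 36
f 34 36 16
f 35 13 14
f 35 14 36
f 36 14 15
f 36 15 16
f 38 40 37
f 41 38 37
f 37 40 39
f 39 41 37
f 38 44 40
f 42 38 41
f 42 44 38
f 40 44 39
f 43 41 39
f 39 44 43
f 43 42 41
f 44 42 43



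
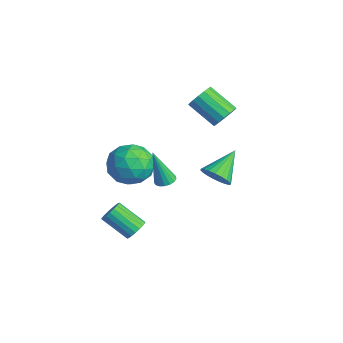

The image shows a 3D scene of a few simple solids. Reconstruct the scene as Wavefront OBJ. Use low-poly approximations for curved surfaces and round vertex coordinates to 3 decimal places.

v -0.025 -2.564 -4.438
v 0.299 -3.098 -4.575
v -0.75 -3.99 -3.578
v -1.075 -3.456 -3.442
v 0.434 -3 -4.344
v -0.615 -3.891 -3.348
v 0.478 -2.814 -4.133
v -0.571 -3.706 -3.136
v 0.422 -2.58 -3.981
v -0.627 -3.471 -2.984
v 0.278 -2.342 -3.921
v -0.771 -3.234 -2.924
v 0.073 -2.148 -3.962
v -0.976 -3.04 -2.965
v -0.151 -2.037 -4.098
v -1.2 -2.928 -3.102
v -0.35 -2.03 -4.302
v -1.399 -2.922 -3.305
v -0.485 -2.129 -4.532
v -1.534 -3.02 -3.536
v -0.529 -2.314 -4.744
v -1.578 -3.206 -3.747
v -0.473 -2.549 -4.896
v -1.522 -3.44 -3.899
v -0.329 -2.786 -4.956
v -1.378 -3.678 -3.959
v -0.124 -2.98 -4.915
v -1.173 -3.872 -3.918
v 0.1 -3.092 -4.778
v -0.949 -3.983 -3.782
v 0.106 1.584 -1.75
v 0.695 2.119 -2.074
v -0.586 2.976 -0.71
v 0.425 2.157 -2.305
v 0.1 2.096 -2.44
v -0.225 1.947 -2.456
v -0.492 1.735 -2.349
v -0.656 1.496 -2.139
v -0.688 1.273 -1.862
v -0.583 1.104 -1.565
v -0.359 1.017 -1.3
v -0.054 1.029 -1.113
v 0.278 1.136 -1.036
v 0.58 1.321 -1.082
v 0.801 1.552 -1.244
v 0.901 1.788 -1.494
v 0.864 1.988 -1.787
v -0.597 -1.562 0.397
v 0.349 -1.925 -0.319
v -0.969 -3.475 0.879
v -0.023 -3.838 0.163
v 0.198 -3.215 1.212
v 0.427 -2.032 0.915
v -1.047 -3.368 -0.355
v -0.818 -2.185 -0.652
v 0.071 -3.041 -0.783
v 0.84 -2.947 0.185
v -1.46 -2.453 0.375
v -0.691 -2.359 1.343
v -0.092 -1.575 -0.003
v -0.528 -3.825 0.563
v -0.399 -3.458 1.18
v 0.157 -3.672 0.759
v -0.046 -1.638 0.722
v 0.51 -1.852 0.301
v 0.422 -2.61 1.201
v -1.13 -3.548 0.259
v -0.574 -3.762 -0.162
v -0.777 -1.728 -0.199
v -0.221 -1.942 -0.62
v -1.042 -2.79 -0.641
v 0.301 -2.445 -0.697
v 0.083 -3.57 -0.414
v -0.52 -3.293 -0.718
v -0.385 -2.598 -0.893
v 0.753 -2.39 -0.128
v 0.535 -3.514 0.155
v 0.664 -3.148 0.772
v 0.799 -2.453 0.598
v 0.59 -3.046 -0.401
v -1.155 -1.886 0.405
v -1.373 -3.01 0.688
v -1.419 -2.947 -0.038
v -1.284 -2.252 -0.212
v -0.703 -1.83 0.974
v -0.921 -2.955 1.257
v -0.235 -2.802 1.453
v -0.1 -2.107 1.278
v -1.21 -2.354 0.961
v -2.627 3.44 0.275
v -2.347 3.793 0.911
v -3.632 2.994 1.922
v -3.913 2.64 1.285
v -2.622 4.048 0.763
v -3.908 3.249 1.773
v -2.899 4.14 0.483
v -4.184 3.341 1.494
v -3.103 4.045 0.148
v -4.388 3.245 1.159
v -3.18 3.787 -0.153
v -4.465 2.988 0.858
v -3.108 3.436 -0.34
v -4.393 2.637 0.671
v -2.908 3.086 -0.362
v -4.193 2.287 0.649
v -2.632 2.831 -0.213
v -3.918 2.032 0.797
v -2.356 2.739 0.066
v -3.641 1.94 1.077
v -2.152 2.835 0.401
v -3.437 2.035 1.412
v -2.075 3.092 0.702
v -3.36 2.293 1.713
v -2.147 3.443 0.889
v -3.432 2.644 1.9
v 1.591 -1.766 0.177
v 2.072 -2.01 0.171
v 1.349 -2.294 2.143
v 2.127 -1.768 0.242
v 2.058 -1.525 0.299
v 1.883 -1.337 0.328
v 1.64 -1.248 0.322
v 1.386 -1.277 0.283
v 1.179 -1.419 0.22
v 1.067 -1.639 0.147
v 1.074 -1.889 0.08
v 1.199 -2.11 0.036
v 1.415 -2.253 0.024
v 1.67 -2.284 0.048
v 1.908 -2.196 0.1
f 2 1 5
f 2 5 3
f 3 5 6
f 3 6 4
f 5 1 7
f 5 7 6
f 6 7 8
f 6 8 4
f 7 1 9
f 7 9 8
f 8 9 10
f 8 10 4
f 9 1 11
f 9 11 10
f 10 11 12
f 10 12 4
f 11 1 13
f 11 13 12
f 12 13 14
f 12 14 4
f 13 1 15
f 13 15 14
f 14 15 16
f 14 16 4
f 15 1 17
f 15 17 16
f 16 17 18
f 16 18 4
f 17 1 19
f 17 19 18
f 18 19 20
f 18 20 4
f 19 1 21
f 19 21 20
f 20 21 22
f 20 22 4
f 21 1 23
f 21 23 22
f 22 23 24
f 22 24 4
f 23 1 25
f 23 25 24
f 24 25 26
f 24 26 4
f 25 1 27
f 25 27 26
f 26 27 28
f 26 28 4
f 27 1 29
f 27 29 28
f 28 29 30
f 28 30 4
f 29 1 2
f 29 2 30
f 30 2 3
f 30 3 4
f 32 31 34
f 32 34 33
f 34 31 35
f 34 35 33
f 35 31 36
f 35 36 33
f 36 31 37
f 36 37 33
f 37 31 38
f 37 38 33
f 38 31 39
f 38 39 33
f 39 31 40
f 39 40 33
f 40 31 41
f 40 41 33
f 41 31 42
f 41 42 33
f 42 31 43
f 42 43 33
f 43 31 44
f 43 44 33
f 44 31 45
f 44 45 33
f 45 31 46
f 45 46 33
f 46 31 47
f 46 47 33
f 47 31 32
f 47 32 33
f 48 85 64
f 85 59 88
f 64 88 53
f 85 88 64
f 48 64 60
f 64 53 65
f 60 65 49
f 64 65 60
f 48 60 69
f 60 49 70
f 69 70 55
f 60 70 69
f 48 69 81
f 69 55 84
f 81 84 58
f 69 84 81
f 48 81 85
f 81 58 89
f 85 89 59
f 81 89 85
f 49 65 76
f 65 53 79
f 76 79 57
f 65 79 76
f 53 88 66
f 88 59 87
f 66 87 52
f 88 87 66
f 59 89 86
f 89 58 82
f 86 82 50
f 89 82 86
f 58 84 83
f 84 55 71
f 83 71 54
f 84 71 83
f 55 70 75
f 70 49 72
f 75 72 56
f 70 72 75
f 51 77 63
f 77 57 78
f 63 78 52
f 77 78 63
f 51 63 61
f 63 52 62
f 61 62 50
f 63 62 61
f 51 61 68
f 61 50 67
f 68 67 54
f 61 67 68
f 51 68 73
f 68 54 74
f 73 74 56
f 68 74 73
f 51 73 77
f 73 56 80
f 77 80 57
f 73 80 77
f 52 78 66
f 78 57 79
f 66 79 53
f 78 79 66
f 50 62 86
f 62 52 87
f 86 87 59
f 62 87 86
f 54 67 83
f 67 50 82
f 83 82 58
f 67 82 83
f 56 74 75
f 74 54 71
f 75 71 55
f 74 71 75
f 57 80 76
f 80 56 72
f 76 72 49
f 80 72 76
f 91 90 94
f 91 94 92
f 92 94 95
f 92 95 93
f 94 90 96
f 94 96 95
f 95 96 97
f 95 97 93
f 96 90 98
f 96 98 97
f 97 98 99
f 97 99 93
f 98 90 100
f 98 100 99
f 99 100 101
f 99 101 93
f 100 90 102
f 100 102 101
f 101 102 103
f 101 103 93
f 102 90 104
f 102 104 103
f 103 104 105
f 103 105 93
f 104 90 106
f 104 106 105
f 105 106 107
f 105 107 93
f 106 90 108
f 106 108 107
f 107 108 109
f 107 109 93
f 108 90 110
f 108 110 109
f 109 110 111
f 109 111 93
f 110 90 112
f 110 112 111
f 111 112 113
f 111 113 93
f 112 90 114
f 112 114 113
f 113 114 115
f 113 115 93
f 114 90 91
f 114 91 115
f 115 91 92
f 115 92 93
f 117 116 119
f 117 119 118
f 119 116 120
f 119 120 118
f 120 116 121
f 120 121 118
f 121 116 122
f 121 122 118
f 122 116 123
f 122 123 118
f 123 116 124
f 123 124 118
f 124 116 125
f 124 125 118
f 125 116 126
f 125 126 118
f 126 116 127
f 126 127 118
f 127 116 128
f 127 128 118
f 128 116 129
f 128 129 118
f 129 116 130
f 129 130 118
f 130 116 117
f 130 117 118



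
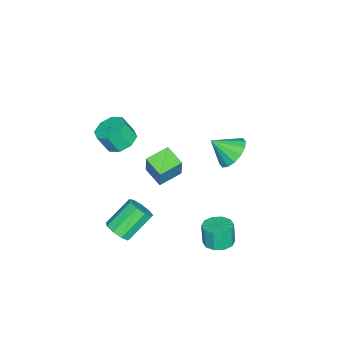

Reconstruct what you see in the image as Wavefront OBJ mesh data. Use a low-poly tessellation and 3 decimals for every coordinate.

v -2.063 1.487 1.463
v -1.453 2.162 2.046
v -1.737 0.353 2.437
v -1.965 2.204 2.266
v -2.504 2.053 2.27
v -2.924 1.751 2.059
v -3.113 1.379 1.688
v -3.021 1.035 1.256
v -2.672 0.813 0.88
v -2.16 0.771 0.661
v -1.621 0.921 0.656
v -1.201 1.223 0.868
v -1.012 1.596 1.239
v -1.104 1.94 1.67
v 2.641 -3.267 -2.837
v 2.946 -3.744 -2.23
v 1.744 -2.871 -0.937
v 1.439 -2.393 -1.543
v 3.249 -3.266 -2.272
v 2.047 -2.393 -0.979
v 3.268 -2.788 -2.578
v 2.065 -1.914 -1.284
v 2.993 -2.534 -3.005
v 1.791 -1.661 -1.711
v 2.553 -2.623 -3.353
v 1.351 -1.749 -2.06
v 2.155 -3.013 -3.46
v 0.953 -2.14 -2.166
v 1.984 -3.522 -3.275
v 0.782 -2.649 -1.982
v 2.121 -3.911 -2.885
v 0.918 -3.038 -1.592
v 2.501 -3.999 -2.473
v 1.298 -3.126 -1.179
v -4.853 -3.346 -3.297
v -4.267 -3.079 -1.67
v -4.178 -2.243 -3.721
v -3.592 -1.977 -2.093
v -3.668 -4.183 -3.587
v -3.082 -3.917 -1.959
v -2.993 -3.081 -4.01
v -2.407 -2.814 -2.383
v 0.823 -3.697 3.332
v 1.313 -2.948 3.618
v 1.527 -3.513 4.734
v 1.037 -4.263 4.448
v 0.613 -2.897 3.777
v 0.827 -3.462 4.894
v 0.036 -3.315 3.676
v 0.251 -3.88 4.793
v -0.08 -3.957 3.373
v 0.135 -4.522 4.49
v 0.333 -4.447 3.046
v 0.547 -5.012 4.162
v 1.033 -4.498 2.886
v 1.247 -5.063 4.003
v 1.609 -4.08 2.987
v 1.824 -4.645 4.104
v 1.725 -3.438 3.29
v 1.94 -4.003 4.407
v 0.556 1.713 -3.935
v 1.219 2.256 -3.785
v 1.048 2.109 -2.495
v 0.384 1.567 -2.645
v 0.768 2.548 -3.812
v 0.597 2.401 -2.522
v 0.236 2.521 -3.886
v 0.065 2.374 -2.595
v -0.174 2.186 -3.978
v -0.345 2.039 -2.688
v -0.305 1.67 -4.054
v -0.476 1.523 -2.764
v -0.108 1.171 -4.085
v -0.279 1.024 -2.795
v 0.343 0.879 -4.058
v 0.172 0.732 -2.768
v 0.875 0.906 -3.985
v 0.704 0.759 -2.694
v 1.285 1.241 -3.892
v 1.114 1.094 -2.602
v 1.416 1.757 -3.816
v 1.245 1.61 -2.526
f 2 1 4
f 2 4 3
f 4 1 5
f 4 5 3
f 5 1 6
f 5 6 3
f 6 1 7
f 6 7 3
f 7 1 8
f 7 8 3
f 8 1 9
f 8 9 3
f 9 1 10
f 9 10 3
f 10 1 11
f 10 11 3
f 11 1 12
f 11 12 3
f 12 1 13
f 12 13 3
f 13 1 14
f 13 14 3
f 14 1 2
f 14 2 3
f 16 15 19
f 16 19 17
f 17 19 20
f 17 20 18
f 19 15 21
f 19 21 20
f 20 21 22
f 20 22 18
f 21 15 23
f 21 23 22
f 22 23 24
f 22 24 18
f 23 15 25
f 23 25 24
f 24 25 26
f 24 26 18
f 25 15 27
f 25 27 26
f 26 27 28
f 26 28 18
f 27 15 29
f 27 29 28
f 28 29 30
f 28 30 18
f 29 15 31
f 29 31 30
f 30 31 32
f 30 32 18
f 31 15 33
f 31 33 32
f 32 33 34
f 32 34 18
f 33 15 16
f 33 16 34
f 34 16 17
f 34 17 18
f 36 38 35
f 39 36 35
f 35 38 37
f 37 39 35
f 36 42 38
f 40 36 39
f 40 42 36
f 38 42 37
f 41 39 37
f 37 42 41
f 41 40 39
f 42 40 41
f 44 43 47
f 44 47 45
f 45 47 48
f 45 48 46
f 47 43 49
f 47 49 48
f 48 49 50
f 48 50 46
f 49 43 51
f 49 51 50
f 50 51 52
f 50 52 46
f 51 43 53
f 51 53 52
f 52 53 54
f 52 54 46
f 53 43 55
f 53 55 54
f 54 55 56
f 54 56 46
f 55 43 57
f 55 57 56
f 56 57 58
f 56 58 46
f 57 43 59
f 57 59 58
f 58 59 60
f 58 60 46
f 59 43 44
f 59 44 60
f 60 44 45
f 60 45 46
f 62 61 65
f 62 65 63
f 63 65 66
f 63 66 64
f 65 61 67
f 65 67 66
f 66 67 68
f 66 68 64
f 67 61 69
f 67 69 68
f 68 69 70
f 68 70 64
f 69 61 71
f 69 71 70
f 70 71 72
f 70 72 64
f 71 61 73
f 71 73 72
f 72 73 74
f 72 74 64
f 73 61 75
f 73 75 74
f 74 75 76
f 74 76 64
f 75 61 77
f 75 77 76
f 76 77 78
f 76 78 64
f 77 61 79
f 77 79 78
f 78 79 80
f 78 80 64
f 79 61 81
f 79 81 80
f 80 81 82
f 80 82 64
f 81 61 62
f 81 62 82
f 82 62 63
f 82 63 64



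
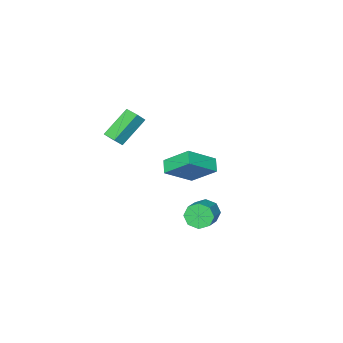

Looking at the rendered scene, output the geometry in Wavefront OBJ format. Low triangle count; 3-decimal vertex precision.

v 0.709 0.479 4.194
v 1.246 0.454 4.826
v 0.739 1.439 4.207
v 1.277 1.413 4.84
v 2.323 0.447 2.82
v 2.861 0.421 3.453
v 2.354 1.406 2.834
v 2.891 1.381 3.466
v -1.989 3.443 -3.75
v -1.456 3.128 -4.39
v -0.278 3.863 -3.77
v -0.811 4.177 -3.13
v -1.74 3.724 -4.557
v -0.562 4.459 -3.937
v -2.17 4.156 -4.251
v -0.992 4.89 -3.631
v -2.494 4.169 -3.652
v -1.316 4.904 -3.032
v -2.522 3.757 -3.11
v -1.344 4.492 -2.49
v -2.238 3.161 -2.943
v -1.06 3.896 -2.323
v -1.808 2.73 -3.249
v -0.63 3.464 -2.629
v -1.484 2.716 -3.848
v -0.306 3.451 -3.228
v -3.657 0.291 -2.454
v -1.911 -0.125 -1.201
v -4.254 1.779 -1.129
v -2.508 1.363 0.125
v -3.132 0.957 -2.965
v -1.386 0.541 -1.711
v -3.729 2.445 -1.639
v -1.983 2.029 -0.386
f 2 4 1
f 5 2 1
f 1 4 3
f 3 5 1
f 2 8 4
f 6 2 5
f 6 8 2
f 4 8 3
f 7 5 3
f 3 8 7
f 7 6 5
f 8 6 7
f 10 9 13
f 10 13 11
f 11 13 14
f 11 14 12
f 13 9 15
f 13 15 14
f 14 15 16
f 14 16 12
f 15 9 17
f 15 17 16
f 16 17 18
f 16 18 12
f 17 9 19
f 17 19 18
f 18 19 20
f 18 20 12
f 19 9 21
f 19 21 20
f 20 21 22
f 20 22 12
f 21 9 23
f 21 23 22
f 22 23 24
f 22 24 12
f 23 9 25
f 23 25 24
f 24 25 26
f 24 26 12
f 25 9 10
f 25 10 26
f 26 10 11
f 26 11 12
f 28 30 27
f 31 28 27
f 27 30 29
f 29 31 27
f 28 34 30
f 32 28 31
f 32 34 28
f 30 34 29
f 33 31 29
f 29 34 33
f 33 32 31
f 34 32 33



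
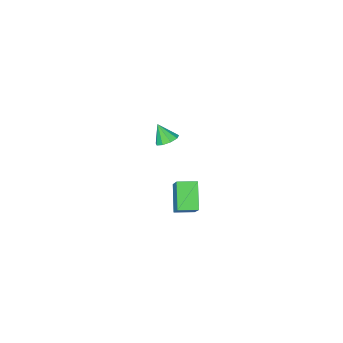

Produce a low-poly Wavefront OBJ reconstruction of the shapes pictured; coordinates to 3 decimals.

v -1.415 -2.879 -3.606
v -0.682 -1.44 -2.232
v -0.798 -1.886 -4.974
v -0.065 -0.448 -3.601
v -0.455 -3.412 -3.559
v 0.278 -1.974 -2.186
v 0.162 -2.42 -4.928
v 0.895 -0.981 -3.554
v 1.92 -0.362 2.554
v 2.439 0.01 2.597
v 2.18 -0.838 3.546
v 2.096 0.21 2.783
v 1.671 0.141 2.862
v 1.362 -0.162 2.797
v 1.315 -0.559 2.618
v 1.55 -0.864 2.41
v 1.959 -0.933 2.269
v 2.349 -0.736 2.262
v 2.539 -0.363 2.392
f 2 4 1
f 5 2 1
f 1 4 3
f 3 5 1
f 2 8 4
f 6 2 5
f 6 8 2
f 4 8 3
f 7 5 3
f 3 8 7
f 7 6 5
f 8 6 7
f 10 9 12
f 10 12 11
f 12 9 13
f 12 13 11
f 13 9 14
f 13 14 11
f 14 9 15
f 14 15 11
f 15 9 16
f 15 16 11
f 16 9 17
f 16 17 11
f 17 9 18
f 17 18 11
f 18 9 19
f 18 19 11
f 19 9 10
f 19 10 11



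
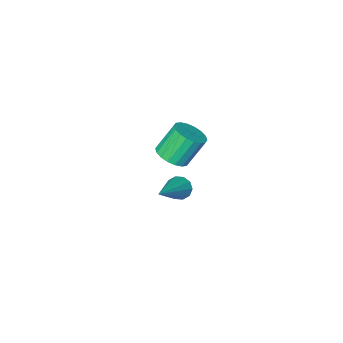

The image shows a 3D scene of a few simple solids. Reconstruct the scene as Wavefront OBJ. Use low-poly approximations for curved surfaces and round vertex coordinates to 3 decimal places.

v 1.382 0.636 -4.295
v 1.702 0.224 -4.388
v 2.878 1.564 -3.245
v 1.74 0.44 -4.632
v 1.641 0.73 -4.747
v 1.443 0.984 -4.69
v 1.221 1.105 -4.481
v 1.061 1.048 -4.201
v 1.023 0.832 -3.957
v 1.122 0.542 -3.842
v 1.321 0.288 -3.9
v 1.542 0.166 -4.108
v 3.007 2.667 -0.198
v 3.446 2.281 0.13
v 2.791 2.467 1.226
v 2.353 2.853 0.898
v 3.565 2.553 0.155
v 2.911 2.739 1.251
v 3.574 2.847 0.11
v 2.92 3.034 1.206
v 3.471 3.106 0.004
v 2.816 3.293 1.1
v 3.276 3.278 -0.141
v 2.621 3.464 0.954
v 3.027 3.329 -0.298
v 2.373 3.515 0.797
v 2.775 3.249 -0.436
v 2.12 3.435 0.66
v 2.569 3.053 -0.526
v 1.914 3.239 0.57
v 2.449 2.781 -0.551
v 1.795 2.967 0.545
v 2.44 2.486 -0.506
v 1.786 2.673 0.59
v 2.544 2.227 -0.4
v 1.889 2.414 0.696
v 2.739 2.056 -0.254
v 2.084 2.242 0.841
v 2.987 2.005 -0.097
v 2.333 2.191 0.998
v 3.24 2.085 0.04
v 2.585 2.271 1.136
f 2 1 4
f 2 4 3
f 4 1 5
f 4 5 3
f 5 1 6
f 5 6 3
f 6 1 7
f 6 7 3
f 7 1 8
f 7 8 3
f 8 1 9
f 8 9 3
f 9 1 10
f 9 10 3
f 10 1 11
f 10 11 3
f 11 1 12
f 11 12 3
f 12 1 2
f 12 2 3
f 14 13 17
f 14 17 15
f 15 17 18
f 15 18 16
f 17 13 19
f 17 19 18
f 18 19 20
f 18 20 16
f 19 13 21
f 19 21 20
f 20 21 22
f 20 22 16
f 21 13 23
f 21 23 22
f 22 23 24
f 22 24 16
f 23 13 25
f 23 25 24
f 24 25 26
f 24 26 16
f 25 13 27
f 25 27 26
f 26 27 28
f 26 28 16
f 27 13 29
f 27 29 28
f 28 29 30
f 28 30 16
f 29 13 31
f 29 31 30
f 30 31 32
f 30 32 16
f 31 13 33
f 31 33 32
f 32 33 34
f 32 34 16
f 33 13 35
f 33 35 34
f 34 35 36
f 34 36 16
f 35 13 37
f 35 37 36
f 36 37 38
f 36 38 16
f 37 13 39
f 37 39 38
f 38 39 40
f 38 40 16
f 39 13 41
f 39 41 40
f 40 41 42
f 40 42 16
f 41 13 14
f 41 14 42
f 42 14 15
f 42 15 16



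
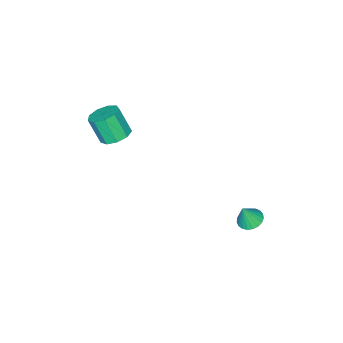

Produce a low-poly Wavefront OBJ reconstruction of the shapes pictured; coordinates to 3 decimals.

v -3.578 3.646 -3.456
v -2.941 3.372 -3.743
v -3.122 3.454 -2.264
v -2.876 3.676 -3.719
v -2.932 3.975 -3.65
v -3.099 4.217 -3.547
v -3.35 4.36 -3.428
v -3.639 4.38 -3.314
v -3.918 4.273 -3.225
v -4.138 4.058 -3.175
v -4.261 3.771 -3.174
v -4.266 3.463 -3.222
v -4.152 3.186 -3.31
v -3.939 2.989 -3.424
v -3.663 2.906 -3.543
v -3.372 2.95 -3.646
v -3.117 3.115 -3.717
v -0.405 -2.878 2.124
v 0.483 -2.732 2.146
v 0.573 -3.496 3.617
v -0.315 -3.642 3.596
v 0.186 -2.261 2.409
v 0.275 -3.025 3.88
v -0.388 -2.079 2.538
v -0.298 -2.843 4.009
v -0.969 -2.271 2.474
v -0.88 -3.034 3.945
v -1.287 -2.747 2.246
v -1.197 -3.51 3.718
v -1.192 -3.284 1.962
v -1.102 -4.048 3.433
v -0.728 -3.632 1.753
v -0.638 -4.395 3.224
v -0.114 -3.627 1.718
v -0.024 -4.39 3.189
v 0.365 -3.271 1.873
v 0.455 -4.035 3.345
f 2 1 4
f 2 4 3
f 4 1 5
f 4 5 3
f 5 1 6
f 5 6 3
f 6 1 7
f 6 7 3
f 7 1 8
f 7 8 3
f 8 1 9
f 8 9 3
f 9 1 10
f 9 10 3
f 10 1 11
f 10 11 3
f 11 1 12
f 11 12 3
f 12 1 13
f 12 13 3
f 13 1 14
f 13 14 3
f 14 1 15
f 14 15 3
f 15 1 16
f 15 16 3
f 16 1 17
f 16 17 3
f 17 1 2
f 17 2 3
f 19 18 22
f 19 22 20
f 20 22 23
f 20 23 21
f 22 18 24
f 22 24 23
f 23 24 25
f 23 25 21
f 24 18 26
f 24 26 25
f 25 26 27
f 25 27 21
f 26 18 28
f 26 28 27
f 27 28 29
f 27 29 21
f 28 18 30
f 28 30 29
f 29 30 31
f 29 31 21
f 30 18 32
f 30 32 31
f 31 32 33
f 31 33 21
f 32 18 34
f 32 34 33
f 33 34 35
f 33 35 21
f 34 18 36
f 34 36 35
f 35 36 37
f 35 37 21
f 36 18 19
f 36 19 37
f 37 19 20
f 37 20 21



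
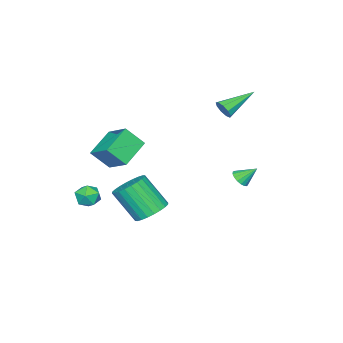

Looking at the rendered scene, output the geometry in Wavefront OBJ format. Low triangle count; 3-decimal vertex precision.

v 0.557 -1.666 1.188
v 0.962 -0.309 2.015
v 2.142 -1.645 0.378
v 2.547 -0.288 1.205
v 1.093 -2.452 2.215
v 1.498 -1.095 3.042
v 2.678 -2.431 1.405
v 3.083 -1.074 2.232
v -2.952 1.75 3.331
v -2.633 1.94 3.814
v -4.648 2.51 4.149
v -2.641 2.238 3.522
v -2.794 2.308 3.141
v -3.022 2.116 2.848
v -3.217 1.753 2.781
v -3.288 1.389 2.971
v -3.202 1.194 3.33
v -3 1.259 3.689
v -2.775 1.554 3.88
v -0.147 -0.716 -3.685
v 0.815 -0.919 -3.957
v 1.029 -2.227 -2.227
v 0.067 -2.024 -1.955
v 0.866 -0.601 -3.723
v 1.079 -1.909 -1.993
v 0.763 -0.301 -3.483
v 0.976 -1.609 -1.753
v 0.521 -0.063 -3.274
v 0.734 -1.372 -1.544
v 0.178 0.074 -3.128
v 0.391 -1.234 -1.397
v -0.215 0.092 -3.066
v -0.002 -1.217 -1.336
v -0.597 -0.013 -3.099
v -0.384 -1.322 -1.368
v -0.911 -0.226 -3.221
v -0.698 -1.534 -1.49
v -1.109 -0.513 -3.413
v -0.895 -1.821 -1.683
v -1.159 -0.831 -3.647
v -0.946 -2.139 -1.917
v -1.056 -1.131 -3.887
v -0.843 -2.439 -2.157
v -0.814 -1.368 -4.096
v -0.601 -2.677 -2.366
v -0.471 -1.506 -4.243
v -0.258 -2.814 -2.512
v -0.078 -1.523 -4.304
v 0.135 -2.832 -2.574
v 0.304 -1.418 -4.272
v 0.517 -2.727 -2.541
v 0.618 -1.206 -4.15
v 0.831 -2.514 -2.419
v 2.398 -2.26 -1.172
v 2.937 -1.715 -1.131
v 3.163 -2.965 -1.849
v 3.702 -2.42 -1.808
v 3.508 -2.816 -1.18
v 3.035 -2.38 -0.761
v 3.065 -2.3 -2.219
v 2.592 -1.864 -1.8
v 3.349 -1.74 -1.778
v 3.623 -2.059 -1.136
v 2.477 -2.621 -1.844
v 2.751 -2.94 -1.202
v -2.097 3.385 -0.768
v -1.629 3.72 -0.838
v -2.503 4.115 0.008
v -1.809 3.818 -1.025
v -2.056 3.817 -1.153
v -2.311 3.717 -1.192
v -2.518 3.541 -1.135
v -2.628 3.329 -0.994
v -2.617 3.13 -0.8
v -2.486 2.99 -0.6
v -2.267 2.94 -0.438
v -2.008 2.992 -0.351
v -1.77 3.134 -0.361
v -1.606 3.334 -0.463
v -1.556 3.545 -0.635
f 2 4 1
f 5 2 1
f 1 4 3
f 3 5 1
f 2 8 4
f 6 2 5
f 6 8 2
f 4 8 3
f 7 5 3
f 3 8 7
f 7 6 5
f 8 6 7
f 10 9 12
f 10 12 11
f 12 9 13
f 12 13 11
f 13 9 14
f 13 14 11
f 14 9 15
f 14 15 11
f 15 9 16
f 15 16 11
f 16 9 17
f 16 17 11
f 17 9 18
f 17 18 11
f 18 9 19
f 18 19 11
f 19 9 10
f 19 10 11
f 21 20 24
f 21 24 22
f 22 24 25
f 22 25 23
f 24 20 26
f 24 26 25
f 25 26 27
f 25 27 23
f 26 20 28
f 26 28 27
f 27 28 29
f 27 29 23
f 28 20 30
f 28 30 29
f 29 30 31
f 29 31 23
f 30 20 32
f 30 32 31
f 31 32 33
f 31 33 23
f 32 20 34
f 32 34 33
f 33 34 35
f 33 35 23
f 34 20 36
f 34 36 35
f 35 36 37
f 35 37 23
f 36 20 38
f 36 38 37
f 37 38 39
f 37 39 23
f 38 20 40
f 38 40 39
f 39 40 41
f 39 41 23
f 40 20 42
f 40 42 41
f 41 42 43
f 41 43 23
f 42 20 44
f 42 44 43
f 43 44 45
f 43 45 23
f 44 20 46
f 44 46 45
f 45 46 47
f 45 47 23
f 46 20 48
f 46 48 47
f 47 48 49
f 47 49 23
f 48 20 50
f 48 50 49
f 49 50 51
f 49 51 23
f 50 20 52
f 50 52 51
f 51 52 53
f 51 53 23
f 52 20 21
f 52 21 53
f 53 21 22
f 53 22 23
f 54 65 59
f 54 59 55
f 54 55 61
f 54 61 64
f 54 64 65
f 55 59 63
f 59 65 58
f 65 64 56
f 64 61 60
f 61 55 62
f 57 63 58
f 57 58 56
f 57 56 60
f 57 60 62
f 57 62 63
f 58 63 59
f 56 58 65
f 60 56 64
f 62 60 61
f 63 62 55
f 67 66 69
f 67 69 68
f 69 66 70
f 69 70 68
f 70 66 71
f 70 71 68
f 71 66 72
f 71 72 68
f 72 66 73
f 72 73 68
f 73 66 74
f 73 74 68
f 74 66 75
f 74 75 68
f 75 66 76
f 75 76 68
f 76 66 77
f 76 77 68
f 77 66 78
f 77 78 68
f 78 66 79
f 78 79 68
f 79 66 80
f 79 80 68
f 80 66 67
f 80 67 68



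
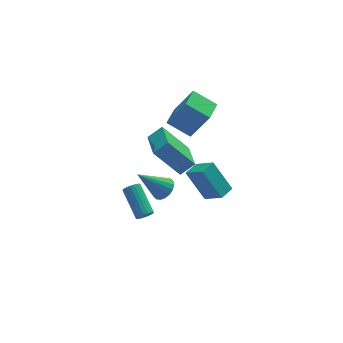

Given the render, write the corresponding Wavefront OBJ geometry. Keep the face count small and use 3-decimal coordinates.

v -1.502 -2.764 1.052
v -0.871 -3.702 1.928
v -0.762 -2.236 1.083
v -0.13 -3.174 1.959
v -0.75 -3.726 -0.519
v -0.118 -4.664 0.357
v -0.009 -3.198 -0.488
v 0.622 -4.136 0.388
v -1.514 0.642 2.183
v -0.594 0.187 4.004
v -0.735 1.775 2.072
v 0.186 1.321 3.893
v -0.426 -0.181 1.427
v 0.495 -0.635 3.248
v 0.354 0.953 1.316
v 1.274 0.498 3.137
v -3.484 -3.556 4.152
v -2.676 -3.5 4.755
v -3.246 -1.704 3.662
v -2.437 -1.649 4.265
v -2.223 -4.151 2.515
v -1.414 -4.096 3.118
v -1.984 -2.3 2.025
v -1.176 -2.244 2.628
v -3.749 -2.78 -2.074
v -3.522 -2.524 -2.452
v -3.784 -0.864 -1.484
v -4.011 -1.12 -1.106
v -3.726 -2.521 -2.513
v -3.987 -0.86 -1.544
v -3.933 -2.562 -2.497
v -4.194 -0.902 -1.529
v -4.109 -2.642 -2.409
v -4.37 -0.981 -1.44
v -4.222 -2.745 -2.262
v -4.484 -1.085 -1.294
v -4.254 -2.854 -2.083
v -4.515 -1.194 -1.115
v -4.198 -2.951 -1.903
v -4.46 -1.29 -0.934
v -4.065 -3.018 -1.752
v -4.327 -1.357 -0.783
v -3.877 -3.044 -1.657
v -4.139 -1.383 -0.688
v -3.667 -3.024 -1.634
v -3.929 -1.364 -0.665
v -3.472 -2.962 -1.687
v -3.733 -1.302 -0.719
v -3.324 -2.869 -1.807
v -3.585 -1.209 -0.839
v -3.25 -2.76 -1.974
v -3.511 -1.1 -1.005
v -3.262 -2.655 -2.157
v -3.523 -0.995 -1.189
v -3.358 -2.571 -2.327
v -3.62 -0.911 -1.358
v -1.745 0.512 -3.642
v -1.226 0.896 -3.222
v -3.175 0.668 -2.018
v -1.389 1.146 -3.39
v -1.622 1.271 -3.607
v -1.88 1.246 -3.832
v -2.111 1.075 -4.019
v -2.269 0.792 -4.131
v -2.323 0.454 -4.146
v -2.263 0.128 -4.062
v -2.101 -0.123 -3.894
v -1.867 -0.248 -3.677
v -1.61 -0.222 -3.452
v -1.379 -0.051 -3.265
v -1.22 0.231 -3.153
v -1.166 0.569 -3.137
f 2 4 1
f 5 2 1
f 1 4 3
f 3 5 1
f 2 8 4
f 6 2 5
f 6 8 2
f 4 8 3
f 7 5 3
f 3 8 7
f 7 6 5
f 8 6 7
f 10 12 9
f 13 10 9
f 9 12 11
f 11 13 9
f 10 16 12
f 14 10 13
f 14 16 10
f 12 16 11
f 15 13 11
f 11 16 15
f 15 14 13
f 16 14 15
f 18 20 17
f 21 18 17
f 17 20 19
f 19 21 17
f 18 24 20
f 22 18 21
f 22 24 18
f 20 24 19
f 23 21 19
f 19 24 23
f 23 22 21
f 24 22 23
f 26 25 29
f 26 29 27
f 27 29 30
f 27 30 28
f 29 25 31
f 29 31 30
f 30 31 32
f 30 32 28
f 31 25 33
f 31 33 32
f 32 33 34
f 32 34 28
f 33 25 35
f 33 35 34
f 34 35 36
f 34 36 28
f 35 25 37
f 35 37 36
f 36 37 38
f 36 38 28
f 37 25 39
f 37 39 38
f 38 39 40
f 38 40 28
f 39 25 41
f 39 41 40
f 40 41 42
f 40 42 28
f 41 25 43
f 41 43 42
f 42 43 44
f 42 44 28
f 43 25 45
f 43 45 44
f 44 45 46
f 44 46 28
f 45 25 47
f 45 47 46
f 46 47 48
f 46 48 28
f 47 25 49
f 47 49 48
f 48 49 50
f 48 50 28
f 49 25 51
f 49 51 50
f 50 51 52
f 50 52 28
f 51 25 53
f 51 53 52
f 52 53 54
f 52 54 28
f 53 25 55
f 53 55 54
f 54 55 56
f 54 56 28
f 55 25 26
f 55 26 56
f 56 26 27
f 56 27 28
f 58 57 60
f 58 60 59
f 60 57 61
f 60 61 59
f 61 57 62
f 61 62 59
f 62 57 63
f 62 63 59
f 63 57 64
f 63 64 59
f 64 57 65
f 64 65 59
f 65 57 66
f 65 66 59
f 66 57 67
f 66 67 59
f 67 57 68
f 67 68 59
f 68 57 69
f 68 69 59
f 69 57 70
f 69 70 59
f 70 57 71
f 70 71 59
f 71 57 72
f 71 72 59
f 72 57 58
f 72 58 59

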